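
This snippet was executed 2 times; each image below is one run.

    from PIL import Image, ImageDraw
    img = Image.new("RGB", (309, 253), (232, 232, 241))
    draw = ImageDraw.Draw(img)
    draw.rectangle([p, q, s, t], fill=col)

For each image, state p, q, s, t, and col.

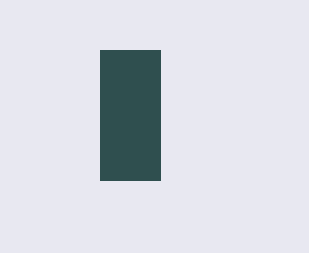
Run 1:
p = 100, q = 50, s = 160, t = 180, col = 'darkslategray'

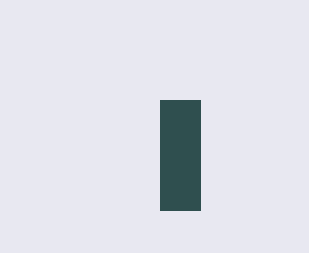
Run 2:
p = 160
q = 100
s = 200
t = 210
col = 'darkslategray'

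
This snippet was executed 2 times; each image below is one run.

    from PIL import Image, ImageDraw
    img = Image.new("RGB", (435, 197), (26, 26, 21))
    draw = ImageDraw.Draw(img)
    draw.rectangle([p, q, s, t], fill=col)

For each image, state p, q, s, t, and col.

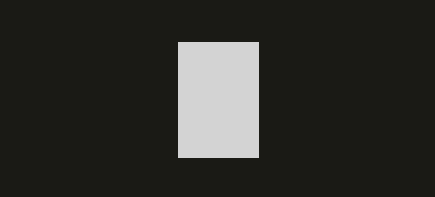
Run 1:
p = 178
q = 42
s = 258
t = 157
col = 'lightgray'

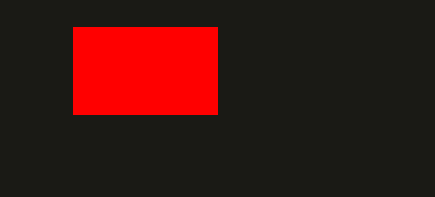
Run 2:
p = 73
q = 27
s = 217
t = 114
col = 'red'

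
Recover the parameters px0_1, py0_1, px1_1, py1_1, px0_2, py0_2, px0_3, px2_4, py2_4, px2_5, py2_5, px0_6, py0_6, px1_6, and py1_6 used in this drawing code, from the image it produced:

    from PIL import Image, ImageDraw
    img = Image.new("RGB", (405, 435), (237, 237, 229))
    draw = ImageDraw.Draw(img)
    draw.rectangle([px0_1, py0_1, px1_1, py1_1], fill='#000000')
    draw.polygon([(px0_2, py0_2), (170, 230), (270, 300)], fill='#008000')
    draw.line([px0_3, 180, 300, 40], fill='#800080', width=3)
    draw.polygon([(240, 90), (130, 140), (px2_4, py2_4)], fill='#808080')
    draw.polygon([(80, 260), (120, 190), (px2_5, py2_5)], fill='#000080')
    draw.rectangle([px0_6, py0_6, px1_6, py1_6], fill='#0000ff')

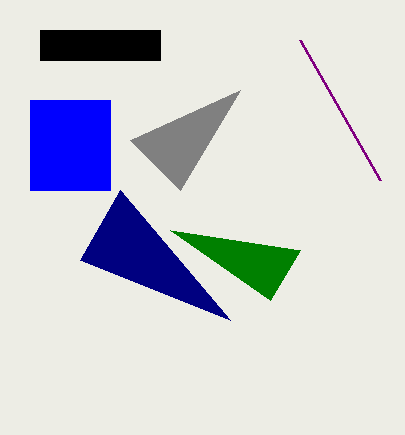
px0_1 = 40
py0_1 = 30
px1_1 = 160
py1_1 = 60
px0_2 = 300
py0_2 = 250
px0_3 = 380
px2_4 = 180
py2_4 = 190
px2_5 = 230
py2_5 = 320
px0_6 = 30
py0_6 = 100
px1_6 = 110
py1_6 = 190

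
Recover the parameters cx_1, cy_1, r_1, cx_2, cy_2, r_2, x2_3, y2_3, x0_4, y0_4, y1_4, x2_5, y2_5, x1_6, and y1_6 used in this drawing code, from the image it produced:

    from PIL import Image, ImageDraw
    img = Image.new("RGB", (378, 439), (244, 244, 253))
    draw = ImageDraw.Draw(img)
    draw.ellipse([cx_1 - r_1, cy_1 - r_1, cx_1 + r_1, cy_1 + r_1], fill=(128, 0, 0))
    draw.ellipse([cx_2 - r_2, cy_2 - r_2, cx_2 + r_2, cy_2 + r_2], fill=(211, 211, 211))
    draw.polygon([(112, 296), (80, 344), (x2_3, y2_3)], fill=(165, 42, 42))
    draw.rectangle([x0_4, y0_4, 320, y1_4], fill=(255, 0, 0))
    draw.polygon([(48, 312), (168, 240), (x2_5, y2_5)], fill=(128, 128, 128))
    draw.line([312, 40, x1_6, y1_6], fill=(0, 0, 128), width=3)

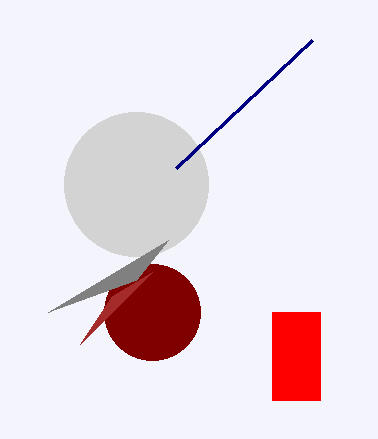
cx_1 = 152; cy_1 = 312; r_1 = 48; cx_2 = 136; cy_2 = 184; r_2 = 72; x2_3 = 152; y2_3 = 272; x0_4 = 272; y0_4 = 312; y1_4 = 400; x2_5 = 136; y2_5 = 280; x1_6 = 176; y1_6 = 168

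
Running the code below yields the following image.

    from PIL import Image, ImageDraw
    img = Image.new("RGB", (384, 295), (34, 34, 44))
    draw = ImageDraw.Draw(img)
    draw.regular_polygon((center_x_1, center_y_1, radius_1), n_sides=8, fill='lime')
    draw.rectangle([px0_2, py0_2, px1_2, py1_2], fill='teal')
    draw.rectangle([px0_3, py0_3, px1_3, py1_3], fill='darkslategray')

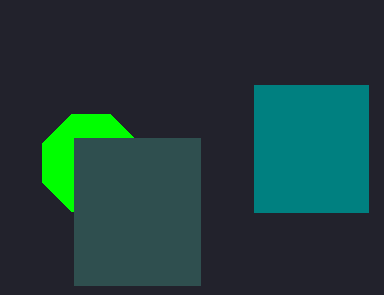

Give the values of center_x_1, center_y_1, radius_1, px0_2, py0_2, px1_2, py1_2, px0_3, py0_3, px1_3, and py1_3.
center_x_1 = 91
center_y_1 = 163
radius_1 = 52
px0_2 = 254
py0_2 = 85
px1_2 = 368
py1_2 = 212
px0_3 = 74
py0_3 = 138
px1_3 = 200
py1_3 = 285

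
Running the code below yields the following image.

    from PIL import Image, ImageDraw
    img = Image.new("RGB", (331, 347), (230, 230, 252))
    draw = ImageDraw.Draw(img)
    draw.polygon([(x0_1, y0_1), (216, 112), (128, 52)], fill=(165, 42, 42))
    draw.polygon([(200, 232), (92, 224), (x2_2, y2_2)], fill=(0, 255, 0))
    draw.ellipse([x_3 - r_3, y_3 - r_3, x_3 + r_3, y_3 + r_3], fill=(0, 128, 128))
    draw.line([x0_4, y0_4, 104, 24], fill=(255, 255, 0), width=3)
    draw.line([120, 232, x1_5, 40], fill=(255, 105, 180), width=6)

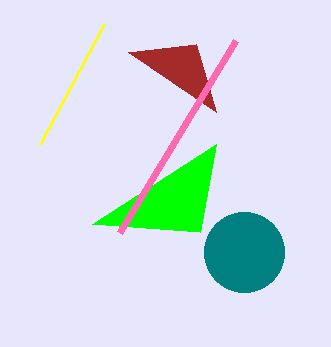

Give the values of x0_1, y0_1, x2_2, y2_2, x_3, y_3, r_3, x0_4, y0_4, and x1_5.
x0_1 = 196, y0_1 = 44, x2_2 = 216, y2_2 = 144, x_3 = 244, y_3 = 252, r_3 = 40, x0_4 = 40, y0_4 = 144, x1_5 = 236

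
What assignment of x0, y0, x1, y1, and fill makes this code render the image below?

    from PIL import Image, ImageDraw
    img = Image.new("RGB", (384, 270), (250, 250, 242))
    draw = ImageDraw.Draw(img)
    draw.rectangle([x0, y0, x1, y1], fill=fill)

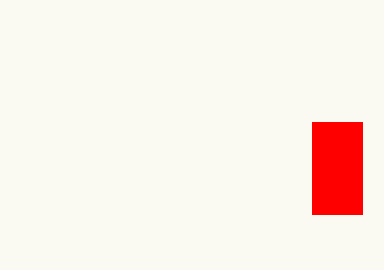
x0 = 312; y0 = 122; x1 = 362; y1 = 214; fill = 'red'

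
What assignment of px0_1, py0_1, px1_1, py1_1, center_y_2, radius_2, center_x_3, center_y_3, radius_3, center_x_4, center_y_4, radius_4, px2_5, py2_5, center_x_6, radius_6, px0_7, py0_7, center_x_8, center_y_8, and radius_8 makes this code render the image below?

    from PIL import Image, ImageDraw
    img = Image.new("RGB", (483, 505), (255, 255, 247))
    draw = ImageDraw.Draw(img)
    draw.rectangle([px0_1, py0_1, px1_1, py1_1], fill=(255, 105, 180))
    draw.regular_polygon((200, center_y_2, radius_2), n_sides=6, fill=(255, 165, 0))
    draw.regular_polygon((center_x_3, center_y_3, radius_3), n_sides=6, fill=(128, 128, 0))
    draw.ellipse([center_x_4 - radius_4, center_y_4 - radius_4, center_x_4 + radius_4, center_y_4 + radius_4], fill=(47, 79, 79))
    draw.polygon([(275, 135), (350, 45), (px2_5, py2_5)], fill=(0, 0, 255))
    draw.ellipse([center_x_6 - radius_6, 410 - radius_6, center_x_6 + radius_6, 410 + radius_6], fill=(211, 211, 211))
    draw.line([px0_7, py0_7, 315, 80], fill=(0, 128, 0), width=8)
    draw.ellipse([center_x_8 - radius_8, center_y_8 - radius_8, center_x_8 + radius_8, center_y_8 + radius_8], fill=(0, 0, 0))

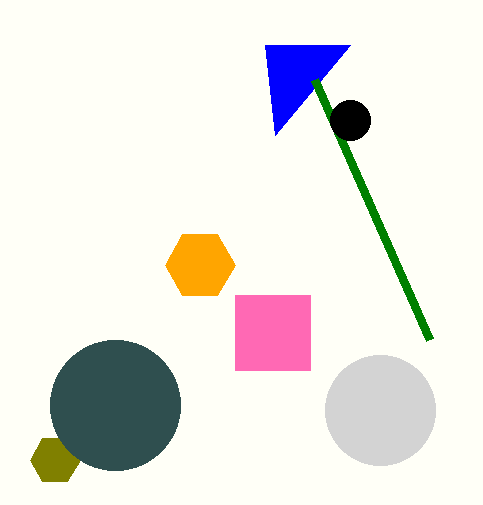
px0_1 = 235, py0_1 = 295, px1_1 = 310, py1_1 = 370, center_y_2 = 265, radius_2 = 35, center_x_3 = 55, center_y_3 = 460, radius_3 = 25, center_x_4 = 115, center_y_4 = 405, radius_4 = 65, px2_5 = 265, py2_5 = 45, center_x_6 = 380, radius_6 = 55, px0_7 = 430, py0_7 = 340, center_x_8 = 350, center_y_8 = 120, radius_8 = 20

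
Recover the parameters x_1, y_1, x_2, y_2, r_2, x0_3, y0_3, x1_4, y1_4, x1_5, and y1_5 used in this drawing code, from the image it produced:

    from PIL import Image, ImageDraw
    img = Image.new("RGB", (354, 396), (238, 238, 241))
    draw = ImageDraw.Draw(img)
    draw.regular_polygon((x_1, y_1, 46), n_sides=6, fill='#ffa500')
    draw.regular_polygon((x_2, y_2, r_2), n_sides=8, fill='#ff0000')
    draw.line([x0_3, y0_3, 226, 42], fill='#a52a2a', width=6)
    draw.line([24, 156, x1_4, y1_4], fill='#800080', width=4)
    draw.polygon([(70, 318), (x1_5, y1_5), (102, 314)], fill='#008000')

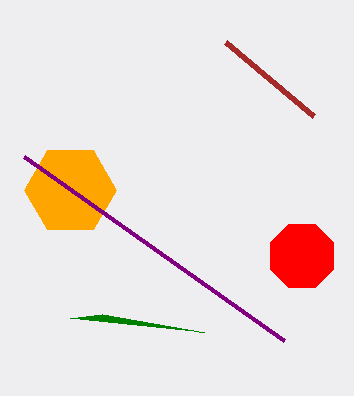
x_1 = 70, y_1 = 190, x_2 = 302, y_2 = 256, r_2 = 34, x0_3 = 314, y0_3 = 116, x1_4 = 284, y1_4 = 340, x1_5 = 204, y1_5 = 332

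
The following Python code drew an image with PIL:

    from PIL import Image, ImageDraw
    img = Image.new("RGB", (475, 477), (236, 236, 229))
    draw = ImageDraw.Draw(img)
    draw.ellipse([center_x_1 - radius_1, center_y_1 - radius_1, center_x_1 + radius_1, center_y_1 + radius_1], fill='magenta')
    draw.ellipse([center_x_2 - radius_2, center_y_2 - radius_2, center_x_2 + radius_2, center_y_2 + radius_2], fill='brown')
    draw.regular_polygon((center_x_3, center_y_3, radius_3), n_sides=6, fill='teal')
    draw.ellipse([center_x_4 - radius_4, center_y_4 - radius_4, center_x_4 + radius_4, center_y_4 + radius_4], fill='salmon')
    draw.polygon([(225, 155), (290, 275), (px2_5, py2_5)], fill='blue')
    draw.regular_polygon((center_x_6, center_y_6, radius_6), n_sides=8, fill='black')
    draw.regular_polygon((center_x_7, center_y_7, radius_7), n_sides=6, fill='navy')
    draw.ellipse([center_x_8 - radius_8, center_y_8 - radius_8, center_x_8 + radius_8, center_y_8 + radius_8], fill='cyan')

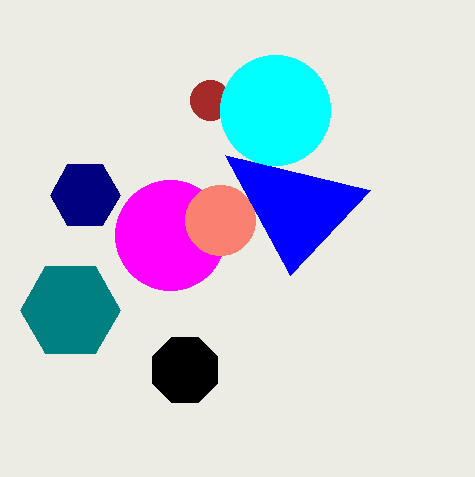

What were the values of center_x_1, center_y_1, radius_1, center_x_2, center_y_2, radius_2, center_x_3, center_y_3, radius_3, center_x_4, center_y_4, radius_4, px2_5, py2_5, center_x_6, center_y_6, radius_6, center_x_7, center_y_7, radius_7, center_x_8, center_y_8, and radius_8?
center_x_1 = 170; center_y_1 = 235; radius_1 = 55; center_x_2 = 210; center_y_2 = 100; radius_2 = 20; center_x_3 = 70; center_y_3 = 310; radius_3 = 50; center_x_4 = 220; center_y_4 = 220; radius_4 = 35; px2_5 = 370; py2_5 = 190; center_x_6 = 185; center_y_6 = 370; radius_6 = 35; center_x_7 = 85; center_y_7 = 195; radius_7 = 35; center_x_8 = 275; center_y_8 = 110; radius_8 = 55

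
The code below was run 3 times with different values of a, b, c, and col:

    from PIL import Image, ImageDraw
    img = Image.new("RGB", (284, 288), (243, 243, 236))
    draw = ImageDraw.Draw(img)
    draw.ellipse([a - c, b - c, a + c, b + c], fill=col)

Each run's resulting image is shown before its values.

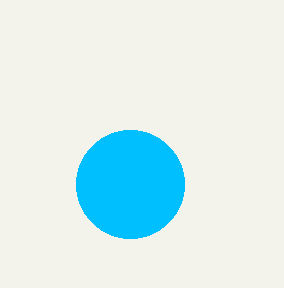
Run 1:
a = 130
b = 184
c = 54
col = 'deepskyblue'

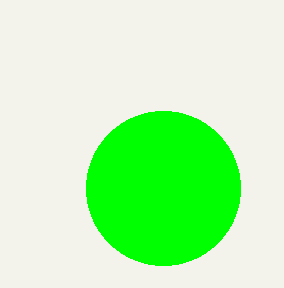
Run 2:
a = 163; b = 188; c = 77; col = 'lime'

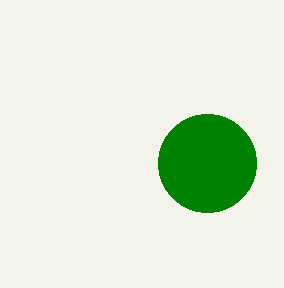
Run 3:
a = 207, b = 163, c = 49, col = 'green'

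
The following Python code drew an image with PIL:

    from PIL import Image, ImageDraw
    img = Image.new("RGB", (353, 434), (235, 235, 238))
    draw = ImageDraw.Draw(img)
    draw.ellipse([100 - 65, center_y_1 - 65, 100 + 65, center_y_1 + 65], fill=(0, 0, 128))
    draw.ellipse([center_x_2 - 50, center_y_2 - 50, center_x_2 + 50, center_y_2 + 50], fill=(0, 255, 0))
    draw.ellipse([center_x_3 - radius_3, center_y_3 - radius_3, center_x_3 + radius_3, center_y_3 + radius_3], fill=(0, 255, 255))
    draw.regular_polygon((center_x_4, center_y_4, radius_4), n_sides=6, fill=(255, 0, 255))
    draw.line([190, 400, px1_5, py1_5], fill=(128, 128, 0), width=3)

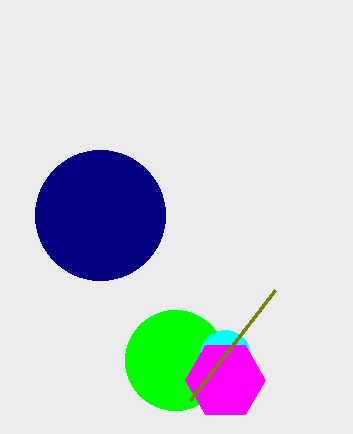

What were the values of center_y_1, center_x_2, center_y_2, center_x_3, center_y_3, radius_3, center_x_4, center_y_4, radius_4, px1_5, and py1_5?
center_y_1 = 215
center_x_2 = 175
center_y_2 = 360
center_x_3 = 225
center_y_3 = 355
radius_3 = 25
center_x_4 = 225
center_y_4 = 380
radius_4 = 40
px1_5 = 275
py1_5 = 290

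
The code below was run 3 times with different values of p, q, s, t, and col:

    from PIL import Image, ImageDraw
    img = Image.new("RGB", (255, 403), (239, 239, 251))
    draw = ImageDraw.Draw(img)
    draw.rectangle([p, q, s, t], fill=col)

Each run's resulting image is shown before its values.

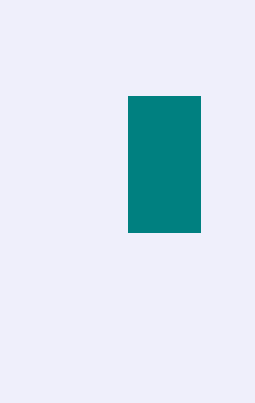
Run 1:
p = 128
q = 96
s = 200
t = 232
col = 'teal'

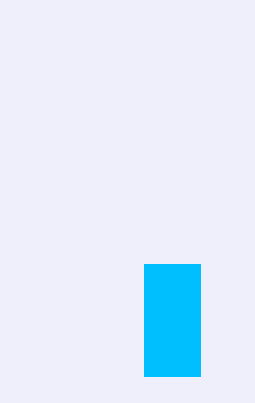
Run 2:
p = 144
q = 264
s = 200
t = 376
col = 'deepskyblue'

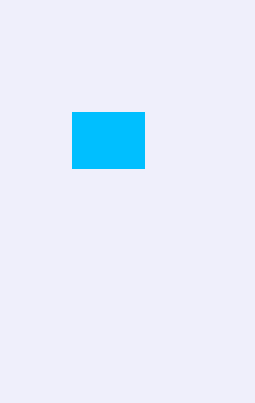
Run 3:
p = 72
q = 112
s = 144
t = 168
col = 'deepskyblue'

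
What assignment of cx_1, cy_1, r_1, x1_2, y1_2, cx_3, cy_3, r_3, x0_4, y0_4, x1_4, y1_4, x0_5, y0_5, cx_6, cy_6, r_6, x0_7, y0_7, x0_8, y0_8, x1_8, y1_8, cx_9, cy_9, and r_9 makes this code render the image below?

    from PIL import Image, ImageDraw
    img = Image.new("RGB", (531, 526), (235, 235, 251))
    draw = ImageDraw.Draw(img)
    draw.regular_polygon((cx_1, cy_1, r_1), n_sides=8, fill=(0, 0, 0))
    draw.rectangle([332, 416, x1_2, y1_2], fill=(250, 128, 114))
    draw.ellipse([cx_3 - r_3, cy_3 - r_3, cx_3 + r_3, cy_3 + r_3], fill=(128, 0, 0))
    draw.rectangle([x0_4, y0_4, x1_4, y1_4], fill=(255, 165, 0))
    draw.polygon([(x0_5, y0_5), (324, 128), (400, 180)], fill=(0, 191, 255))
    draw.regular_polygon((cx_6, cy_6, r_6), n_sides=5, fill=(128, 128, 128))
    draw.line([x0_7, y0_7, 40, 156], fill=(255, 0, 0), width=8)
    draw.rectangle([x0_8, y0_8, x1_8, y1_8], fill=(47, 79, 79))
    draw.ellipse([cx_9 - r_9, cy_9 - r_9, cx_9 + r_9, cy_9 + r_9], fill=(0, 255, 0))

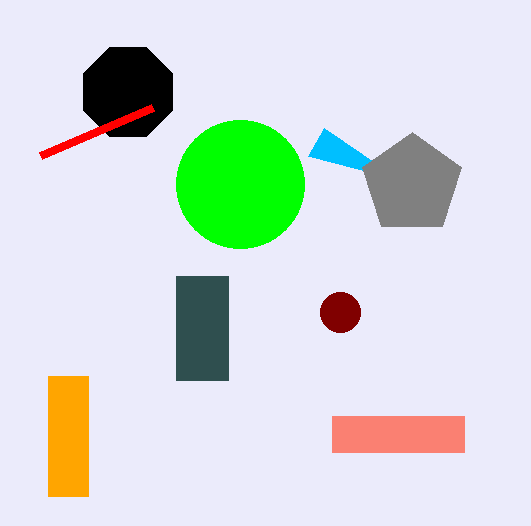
cx_1 = 128, cy_1 = 92, r_1 = 48, x1_2 = 464, y1_2 = 452, cx_3 = 340, cy_3 = 312, r_3 = 20, x0_4 = 48, y0_4 = 376, x1_4 = 88, y1_4 = 496, x0_5 = 308, y0_5 = 156, cx_6 = 412, cy_6 = 184, r_6 = 52, x0_7 = 152, y0_7 = 108, x0_8 = 176, y0_8 = 276, x1_8 = 228, y1_8 = 380, cx_9 = 240, cy_9 = 184, r_9 = 64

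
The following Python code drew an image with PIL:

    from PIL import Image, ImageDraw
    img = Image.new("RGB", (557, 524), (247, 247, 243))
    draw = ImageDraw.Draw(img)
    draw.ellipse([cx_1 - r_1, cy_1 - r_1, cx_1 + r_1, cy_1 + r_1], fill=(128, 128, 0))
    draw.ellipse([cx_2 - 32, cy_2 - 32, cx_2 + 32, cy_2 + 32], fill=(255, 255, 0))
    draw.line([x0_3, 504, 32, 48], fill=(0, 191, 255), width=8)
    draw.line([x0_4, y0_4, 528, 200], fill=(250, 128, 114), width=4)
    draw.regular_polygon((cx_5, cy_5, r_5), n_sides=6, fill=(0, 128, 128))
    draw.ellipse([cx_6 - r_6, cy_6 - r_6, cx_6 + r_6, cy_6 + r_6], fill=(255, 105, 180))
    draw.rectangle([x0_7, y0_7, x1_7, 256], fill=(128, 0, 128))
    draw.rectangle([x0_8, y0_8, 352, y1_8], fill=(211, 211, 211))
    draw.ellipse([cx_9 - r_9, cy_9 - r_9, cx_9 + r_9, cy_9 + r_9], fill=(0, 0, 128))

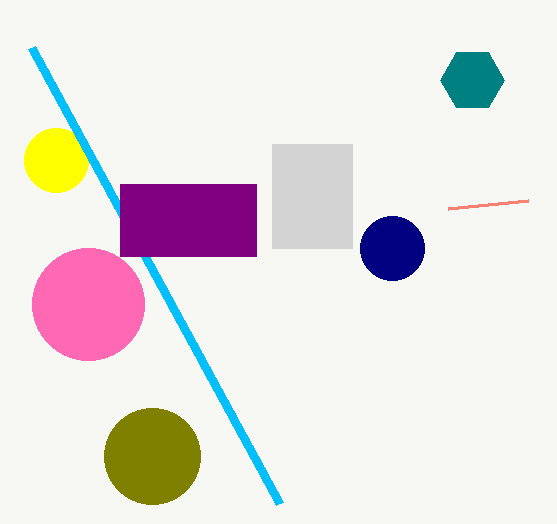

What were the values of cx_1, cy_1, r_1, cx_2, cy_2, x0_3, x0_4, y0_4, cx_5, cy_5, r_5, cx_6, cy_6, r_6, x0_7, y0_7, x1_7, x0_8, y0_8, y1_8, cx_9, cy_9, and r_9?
cx_1 = 152, cy_1 = 456, r_1 = 48, cx_2 = 56, cy_2 = 160, x0_3 = 280, x0_4 = 448, y0_4 = 208, cx_5 = 472, cy_5 = 80, r_5 = 32, cx_6 = 88, cy_6 = 304, r_6 = 56, x0_7 = 120, y0_7 = 184, x1_7 = 256, x0_8 = 272, y0_8 = 144, y1_8 = 248, cx_9 = 392, cy_9 = 248, r_9 = 32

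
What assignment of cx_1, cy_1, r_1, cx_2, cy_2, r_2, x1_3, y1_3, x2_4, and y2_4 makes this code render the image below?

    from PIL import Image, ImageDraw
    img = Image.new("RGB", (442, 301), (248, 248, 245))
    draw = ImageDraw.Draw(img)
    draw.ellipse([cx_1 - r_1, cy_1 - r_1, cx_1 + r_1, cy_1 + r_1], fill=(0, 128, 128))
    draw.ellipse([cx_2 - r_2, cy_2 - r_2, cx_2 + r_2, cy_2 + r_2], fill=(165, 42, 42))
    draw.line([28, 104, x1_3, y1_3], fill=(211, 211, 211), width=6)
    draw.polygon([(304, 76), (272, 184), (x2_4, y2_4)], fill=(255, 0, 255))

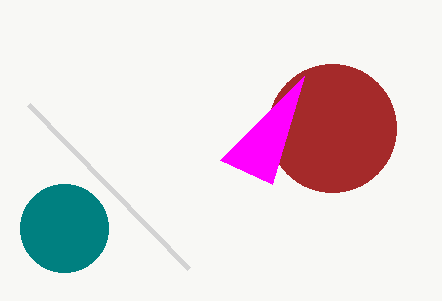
cx_1 = 64; cy_1 = 228; r_1 = 44; cx_2 = 332; cy_2 = 128; r_2 = 64; x1_3 = 188; y1_3 = 268; x2_4 = 220; y2_4 = 160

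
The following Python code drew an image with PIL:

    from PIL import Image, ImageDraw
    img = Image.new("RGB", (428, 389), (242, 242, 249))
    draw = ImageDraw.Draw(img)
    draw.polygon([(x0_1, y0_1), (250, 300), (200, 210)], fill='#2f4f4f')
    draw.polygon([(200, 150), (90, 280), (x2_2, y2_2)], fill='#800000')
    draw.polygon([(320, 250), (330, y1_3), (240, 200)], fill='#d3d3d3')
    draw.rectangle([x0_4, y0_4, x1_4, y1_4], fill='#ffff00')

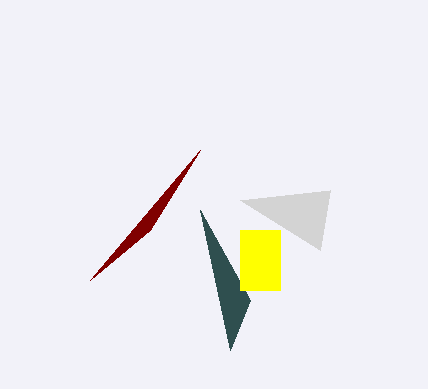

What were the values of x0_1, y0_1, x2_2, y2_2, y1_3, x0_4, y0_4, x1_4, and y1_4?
x0_1 = 230
y0_1 = 350
x2_2 = 150
y2_2 = 230
y1_3 = 190
x0_4 = 240
y0_4 = 230
x1_4 = 280
y1_4 = 290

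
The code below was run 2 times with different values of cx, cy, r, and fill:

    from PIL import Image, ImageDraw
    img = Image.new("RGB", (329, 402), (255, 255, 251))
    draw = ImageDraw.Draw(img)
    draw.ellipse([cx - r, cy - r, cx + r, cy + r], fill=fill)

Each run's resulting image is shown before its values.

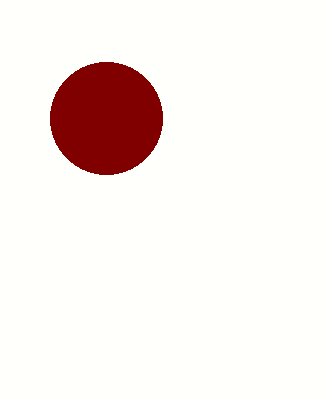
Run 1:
cx = 106
cy = 118
r = 56
fill = 'maroon'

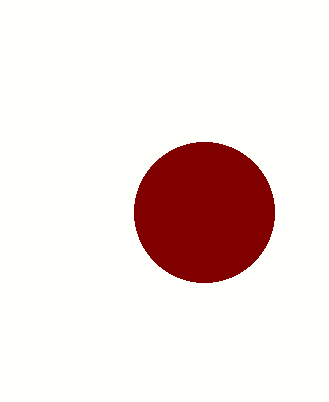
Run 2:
cx = 204, cy = 212, r = 70, fill = 'maroon'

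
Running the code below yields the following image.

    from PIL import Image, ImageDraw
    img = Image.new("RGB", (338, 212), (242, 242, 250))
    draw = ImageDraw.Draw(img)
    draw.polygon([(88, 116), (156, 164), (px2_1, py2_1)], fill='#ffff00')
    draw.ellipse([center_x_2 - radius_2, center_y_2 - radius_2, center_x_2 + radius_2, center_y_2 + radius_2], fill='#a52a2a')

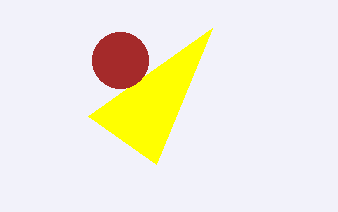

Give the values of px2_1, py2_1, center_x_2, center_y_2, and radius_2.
px2_1 = 212, py2_1 = 28, center_x_2 = 120, center_y_2 = 60, radius_2 = 28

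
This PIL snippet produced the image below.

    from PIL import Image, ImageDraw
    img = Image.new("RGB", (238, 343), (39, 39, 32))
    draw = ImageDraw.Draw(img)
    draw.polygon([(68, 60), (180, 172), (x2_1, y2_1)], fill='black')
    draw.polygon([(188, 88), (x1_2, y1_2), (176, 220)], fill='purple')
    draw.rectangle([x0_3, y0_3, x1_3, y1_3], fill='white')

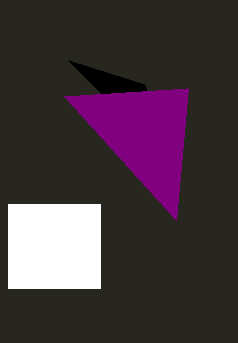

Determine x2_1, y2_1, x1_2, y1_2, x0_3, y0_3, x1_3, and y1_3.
x2_1 = 144; y2_1 = 84; x1_2 = 64; y1_2 = 96; x0_3 = 8; y0_3 = 204; x1_3 = 100; y1_3 = 288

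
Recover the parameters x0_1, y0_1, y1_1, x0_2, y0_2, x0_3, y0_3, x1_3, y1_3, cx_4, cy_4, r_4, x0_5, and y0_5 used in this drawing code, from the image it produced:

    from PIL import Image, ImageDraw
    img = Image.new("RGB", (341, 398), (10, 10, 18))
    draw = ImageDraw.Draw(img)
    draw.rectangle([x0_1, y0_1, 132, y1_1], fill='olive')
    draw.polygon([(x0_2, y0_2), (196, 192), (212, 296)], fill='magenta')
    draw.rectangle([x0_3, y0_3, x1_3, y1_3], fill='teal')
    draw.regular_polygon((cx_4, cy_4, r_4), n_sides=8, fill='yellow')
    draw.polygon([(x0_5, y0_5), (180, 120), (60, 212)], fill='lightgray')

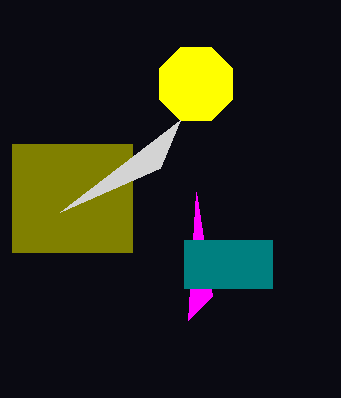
x0_1 = 12
y0_1 = 144
y1_1 = 252
x0_2 = 188
y0_2 = 320
x0_3 = 184
y0_3 = 240
x1_3 = 272
y1_3 = 288
cx_4 = 196
cy_4 = 84
r_4 = 40
x0_5 = 160
y0_5 = 168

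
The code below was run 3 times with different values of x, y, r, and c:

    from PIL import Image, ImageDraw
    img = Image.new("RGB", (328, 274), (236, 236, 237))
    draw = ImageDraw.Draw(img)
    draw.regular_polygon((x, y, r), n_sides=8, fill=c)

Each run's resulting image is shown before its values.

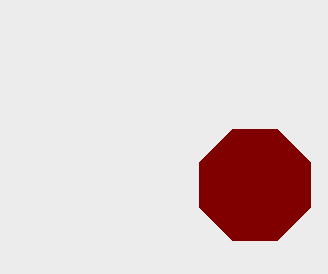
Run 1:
x = 255, y = 185, r = 60, c = 'maroon'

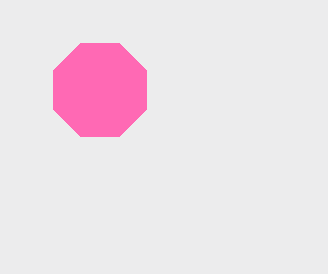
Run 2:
x = 100
y = 90
r = 50
c = 'hotpink'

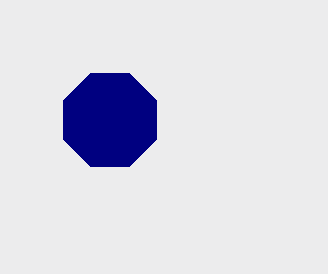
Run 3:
x = 110
y = 120
r = 50
c = 'navy'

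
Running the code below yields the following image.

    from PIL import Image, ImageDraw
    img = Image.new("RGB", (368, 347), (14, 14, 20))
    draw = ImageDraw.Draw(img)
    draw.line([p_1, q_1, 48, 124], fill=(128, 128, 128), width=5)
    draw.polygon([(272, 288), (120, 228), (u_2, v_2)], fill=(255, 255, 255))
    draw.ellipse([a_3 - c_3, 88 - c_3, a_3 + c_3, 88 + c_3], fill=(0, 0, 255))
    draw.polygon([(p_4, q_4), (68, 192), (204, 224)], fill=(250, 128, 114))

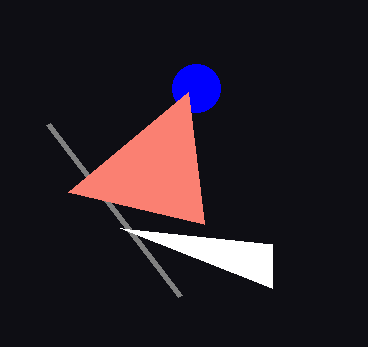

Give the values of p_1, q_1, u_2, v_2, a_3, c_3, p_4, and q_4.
p_1 = 180
q_1 = 296
u_2 = 272
v_2 = 244
a_3 = 196
c_3 = 24
p_4 = 188
q_4 = 92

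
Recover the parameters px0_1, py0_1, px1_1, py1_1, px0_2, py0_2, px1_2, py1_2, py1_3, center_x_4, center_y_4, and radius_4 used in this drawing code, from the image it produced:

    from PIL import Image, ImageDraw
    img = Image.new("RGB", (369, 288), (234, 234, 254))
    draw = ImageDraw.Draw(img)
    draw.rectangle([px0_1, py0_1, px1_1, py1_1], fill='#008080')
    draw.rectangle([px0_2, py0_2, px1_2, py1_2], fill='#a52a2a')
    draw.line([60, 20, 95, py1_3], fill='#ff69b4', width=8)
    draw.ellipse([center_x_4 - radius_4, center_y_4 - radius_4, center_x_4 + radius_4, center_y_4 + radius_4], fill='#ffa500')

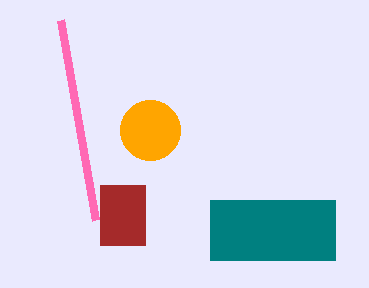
px0_1 = 210, py0_1 = 200, px1_1 = 335, py1_1 = 260, px0_2 = 100, py0_2 = 185, px1_2 = 145, py1_2 = 245, py1_3 = 220, center_x_4 = 150, center_y_4 = 130, radius_4 = 30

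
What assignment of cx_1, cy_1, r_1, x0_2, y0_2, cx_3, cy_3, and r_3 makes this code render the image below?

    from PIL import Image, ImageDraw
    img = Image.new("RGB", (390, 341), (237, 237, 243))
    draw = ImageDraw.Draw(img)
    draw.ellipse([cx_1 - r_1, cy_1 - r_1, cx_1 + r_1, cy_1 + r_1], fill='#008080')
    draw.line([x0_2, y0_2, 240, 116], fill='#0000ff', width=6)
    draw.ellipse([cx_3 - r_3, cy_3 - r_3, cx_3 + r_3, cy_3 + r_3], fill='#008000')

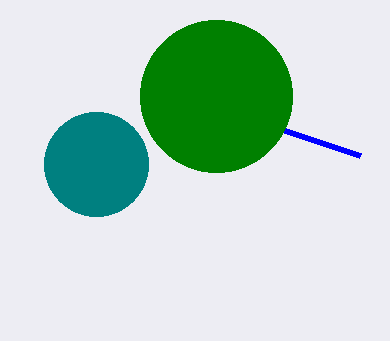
cx_1 = 96
cy_1 = 164
r_1 = 52
x0_2 = 360
y0_2 = 156
cx_3 = 216
cy_3 = 96
r_3 = 76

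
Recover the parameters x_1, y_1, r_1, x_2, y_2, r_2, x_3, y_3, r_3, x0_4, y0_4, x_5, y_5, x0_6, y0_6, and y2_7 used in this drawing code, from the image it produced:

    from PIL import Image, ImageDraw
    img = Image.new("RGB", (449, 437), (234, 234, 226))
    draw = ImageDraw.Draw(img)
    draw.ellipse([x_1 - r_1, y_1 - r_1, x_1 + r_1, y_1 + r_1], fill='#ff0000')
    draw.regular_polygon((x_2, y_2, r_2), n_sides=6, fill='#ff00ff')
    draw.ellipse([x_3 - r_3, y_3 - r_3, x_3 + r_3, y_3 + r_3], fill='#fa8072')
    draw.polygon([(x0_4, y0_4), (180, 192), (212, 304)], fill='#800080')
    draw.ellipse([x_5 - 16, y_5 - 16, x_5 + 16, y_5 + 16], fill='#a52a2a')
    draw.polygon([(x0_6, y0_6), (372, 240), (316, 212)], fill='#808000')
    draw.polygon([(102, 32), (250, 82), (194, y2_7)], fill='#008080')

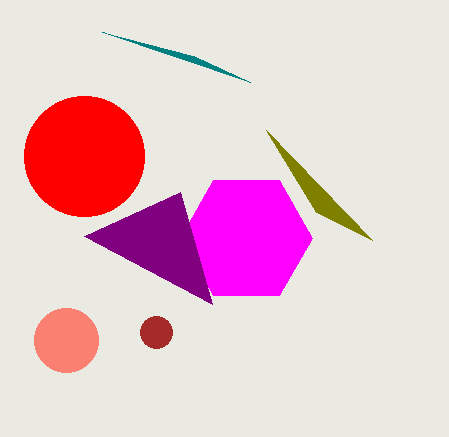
x_1 = 84, y_1 = 156, r_1 = 60, x_2 = 246, y_2 = 238, r_2 = 66, x_3 = 66, y_3 = 340, r_3 = 32, x0_4 = 84, y0_4 = 236, x_5 = 156, y_5 = 332, x0_6 = 266, y0_6 = 130, y2_7 = 56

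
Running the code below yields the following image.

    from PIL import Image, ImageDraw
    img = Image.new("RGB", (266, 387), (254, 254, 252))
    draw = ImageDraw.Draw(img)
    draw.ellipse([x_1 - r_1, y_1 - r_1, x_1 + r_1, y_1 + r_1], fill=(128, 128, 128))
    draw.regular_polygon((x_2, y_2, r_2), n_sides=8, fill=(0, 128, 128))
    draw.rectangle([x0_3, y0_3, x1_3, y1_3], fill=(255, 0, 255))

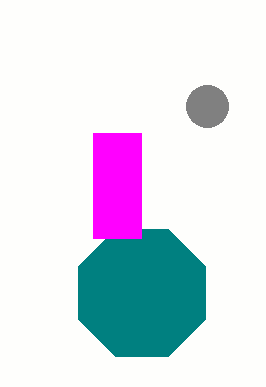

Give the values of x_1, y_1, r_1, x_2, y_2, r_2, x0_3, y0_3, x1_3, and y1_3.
x_1 = 207
y_1 = 106
r_1 = 21
x_2 = 142
y_2 = 293
r_2 = 69
x0_3 = 93
y0_3 = 133
x1_3 = 141
y1_3 = 238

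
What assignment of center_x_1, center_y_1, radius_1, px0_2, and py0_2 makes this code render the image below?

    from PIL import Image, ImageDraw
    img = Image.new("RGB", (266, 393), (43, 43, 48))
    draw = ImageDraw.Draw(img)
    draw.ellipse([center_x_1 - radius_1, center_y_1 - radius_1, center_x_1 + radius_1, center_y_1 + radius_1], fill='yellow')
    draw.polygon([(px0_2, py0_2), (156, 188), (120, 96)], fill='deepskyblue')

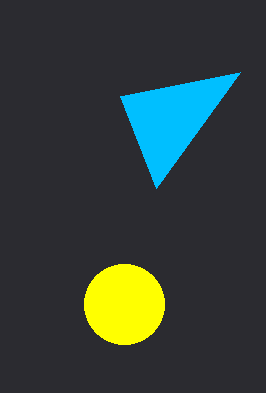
center_x_1 = 124, center_y_1 = 304, radius_1 = 40, px0_2 = 240, py0_2 = 72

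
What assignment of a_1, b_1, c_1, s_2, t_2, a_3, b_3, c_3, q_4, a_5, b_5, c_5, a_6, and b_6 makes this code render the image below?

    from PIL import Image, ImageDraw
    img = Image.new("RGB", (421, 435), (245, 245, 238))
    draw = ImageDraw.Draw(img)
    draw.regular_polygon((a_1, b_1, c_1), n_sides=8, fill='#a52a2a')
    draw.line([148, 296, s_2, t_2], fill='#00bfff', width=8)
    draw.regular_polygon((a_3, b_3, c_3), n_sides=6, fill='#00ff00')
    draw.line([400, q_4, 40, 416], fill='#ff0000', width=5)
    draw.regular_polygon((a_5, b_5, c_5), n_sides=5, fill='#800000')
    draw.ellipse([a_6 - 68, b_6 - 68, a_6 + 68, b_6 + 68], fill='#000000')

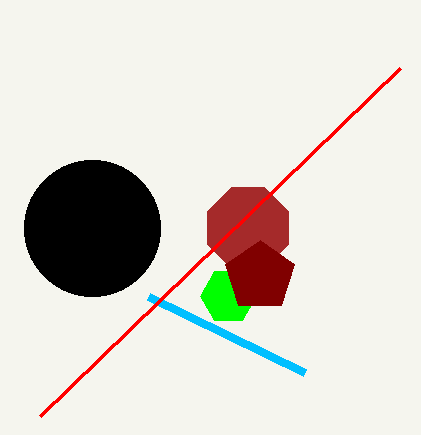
a_1 = 248
b_1 = 228
c_1 = 44
s_2 = 304
t_2 = 372
a_3 = 228
b_3 = 296
c_3 = 28
q_4 = 68
a_5 = 260
b_5 = 276
c_5 = 36
a_6 = 92
b_6 = 228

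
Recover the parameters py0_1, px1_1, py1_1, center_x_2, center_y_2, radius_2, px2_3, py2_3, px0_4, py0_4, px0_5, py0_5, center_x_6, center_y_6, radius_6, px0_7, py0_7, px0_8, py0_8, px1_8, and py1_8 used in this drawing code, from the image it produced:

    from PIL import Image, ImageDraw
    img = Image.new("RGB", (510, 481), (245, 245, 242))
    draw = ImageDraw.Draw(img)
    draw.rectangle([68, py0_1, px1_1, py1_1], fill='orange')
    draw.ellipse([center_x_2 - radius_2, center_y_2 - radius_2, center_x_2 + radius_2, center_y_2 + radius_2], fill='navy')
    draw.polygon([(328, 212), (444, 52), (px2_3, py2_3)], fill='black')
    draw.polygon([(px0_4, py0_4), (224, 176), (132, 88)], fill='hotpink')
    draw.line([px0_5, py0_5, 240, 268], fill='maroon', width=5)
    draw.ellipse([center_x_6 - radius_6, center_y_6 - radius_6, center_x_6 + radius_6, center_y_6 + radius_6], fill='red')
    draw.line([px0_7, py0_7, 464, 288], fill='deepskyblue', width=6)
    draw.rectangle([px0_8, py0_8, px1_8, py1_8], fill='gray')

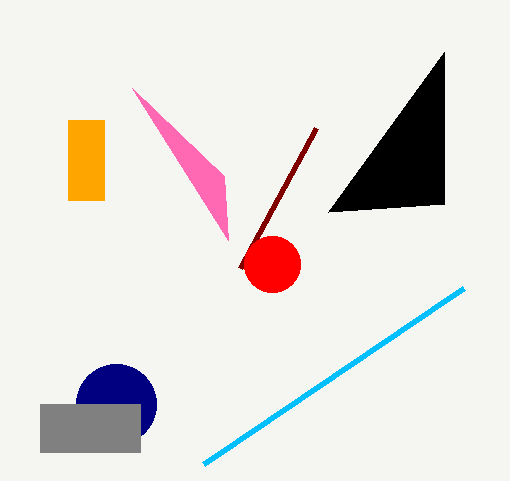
py0_1 = 120; px1_1 = 104; py1_1 = 200; center_x_2 = 116; center_y_2 = 404; radius_2 = 40; px2_3 = 444; py2_3 = 204; px0_4 = 228; py0_4 = 240; px0_5 = 316; py0_5 = 128; center_x_6 = 272; center_y_6 = 264; radius_6 = 28; px0_7 = 204; py0_7 = 464; px0_8 = 40; py0_8 = 404; px1_8 = 140; py1_8 = 452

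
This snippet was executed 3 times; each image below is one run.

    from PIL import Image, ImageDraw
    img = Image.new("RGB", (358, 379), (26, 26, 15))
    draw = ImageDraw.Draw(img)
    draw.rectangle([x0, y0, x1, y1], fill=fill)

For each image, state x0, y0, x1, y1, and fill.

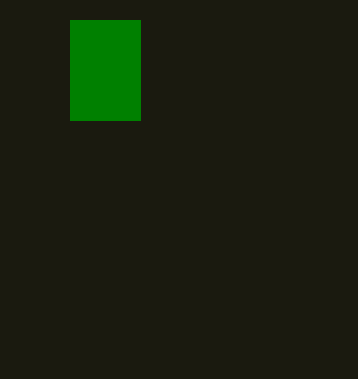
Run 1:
x0 = 70
y0 = 20
x1 = 140
y1 = 120
fill = 'green'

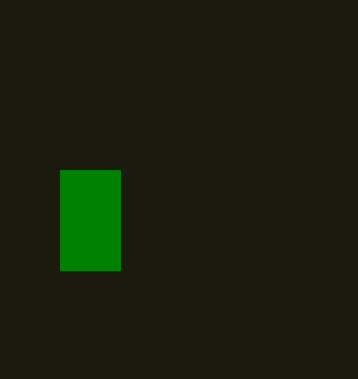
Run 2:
x0 = 60, y0 = 170, x1 = 120, y1 = 270, fill = 'green'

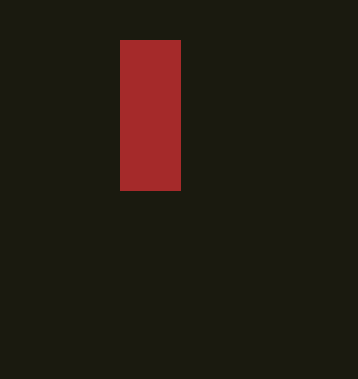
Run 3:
x0 = 120
y0 = 40
x1 = 180
y1 = 190
fill = 'brown'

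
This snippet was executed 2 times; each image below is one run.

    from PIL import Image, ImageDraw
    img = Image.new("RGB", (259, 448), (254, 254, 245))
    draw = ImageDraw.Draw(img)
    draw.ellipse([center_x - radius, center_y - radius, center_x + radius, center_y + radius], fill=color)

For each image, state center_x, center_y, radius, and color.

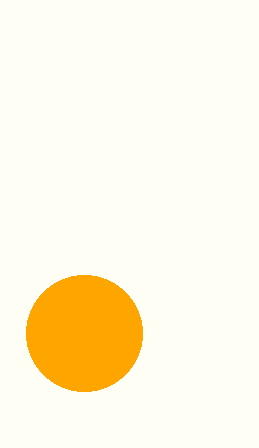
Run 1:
center_x = 84
center_y = 333
radius = 58
color = 'orange'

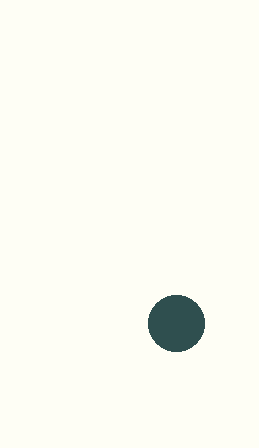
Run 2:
center_x = 176; center_y = 323; radius = 28; color = 'darkslategray'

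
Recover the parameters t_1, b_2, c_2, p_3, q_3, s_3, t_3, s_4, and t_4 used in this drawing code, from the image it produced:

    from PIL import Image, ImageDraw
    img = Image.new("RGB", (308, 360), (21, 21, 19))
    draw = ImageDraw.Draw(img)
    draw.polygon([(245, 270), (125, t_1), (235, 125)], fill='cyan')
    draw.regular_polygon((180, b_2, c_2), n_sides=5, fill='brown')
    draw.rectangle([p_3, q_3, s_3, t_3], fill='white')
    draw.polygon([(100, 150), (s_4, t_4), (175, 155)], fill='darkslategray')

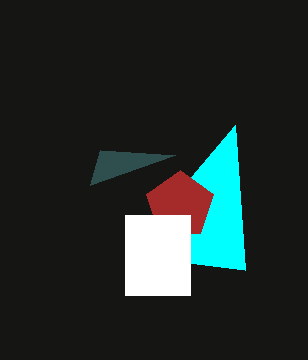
t_1 = 255, b_2 = 205, c_2 = 35, p_3 = 125, q_3 = 215, s_3 = 190, t_3 = 295, s_4 = 90, t_4 = 185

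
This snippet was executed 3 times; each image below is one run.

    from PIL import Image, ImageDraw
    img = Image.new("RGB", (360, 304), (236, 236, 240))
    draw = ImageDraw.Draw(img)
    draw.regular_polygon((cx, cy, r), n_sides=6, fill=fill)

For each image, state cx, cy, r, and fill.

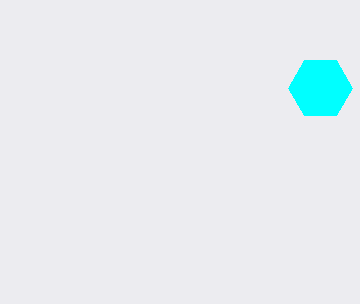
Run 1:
cx = 320, cy = 88, r = 32, fill = 'cyan'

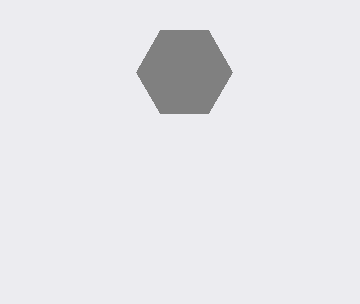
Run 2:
cx = 184; cy = 72; r = 48; fill = 'gray'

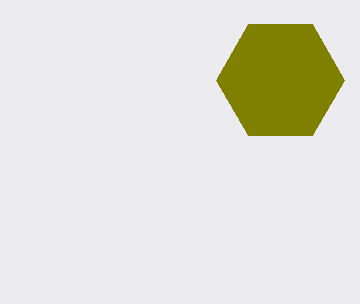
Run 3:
cx = 280, cy = 80, r = 64, fill = 'olive'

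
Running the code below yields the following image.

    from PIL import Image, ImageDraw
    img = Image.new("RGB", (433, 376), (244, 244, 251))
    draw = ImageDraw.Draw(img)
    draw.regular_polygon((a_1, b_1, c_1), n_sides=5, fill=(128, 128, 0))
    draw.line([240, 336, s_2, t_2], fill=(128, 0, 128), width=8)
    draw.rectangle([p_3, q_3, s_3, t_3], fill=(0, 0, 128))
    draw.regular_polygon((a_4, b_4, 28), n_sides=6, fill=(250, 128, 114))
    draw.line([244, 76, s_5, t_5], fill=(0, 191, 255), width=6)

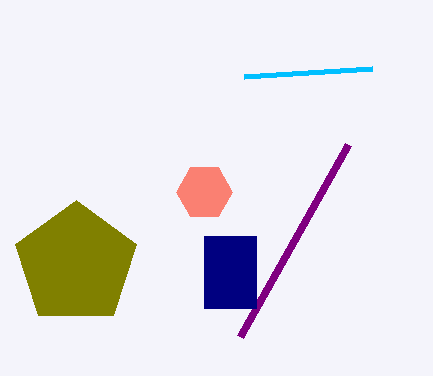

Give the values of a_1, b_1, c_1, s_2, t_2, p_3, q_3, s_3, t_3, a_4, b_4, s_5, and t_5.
a_1 = 76; b_1 = 264; c_1 = 64; s_2 = 348; t_2 = 144; p_3 = 204; q_3 = 236; s_3 = 256; t_3 = 308; a_4 = 204; b_4 = 192; s_5 = 372; t_5 = 68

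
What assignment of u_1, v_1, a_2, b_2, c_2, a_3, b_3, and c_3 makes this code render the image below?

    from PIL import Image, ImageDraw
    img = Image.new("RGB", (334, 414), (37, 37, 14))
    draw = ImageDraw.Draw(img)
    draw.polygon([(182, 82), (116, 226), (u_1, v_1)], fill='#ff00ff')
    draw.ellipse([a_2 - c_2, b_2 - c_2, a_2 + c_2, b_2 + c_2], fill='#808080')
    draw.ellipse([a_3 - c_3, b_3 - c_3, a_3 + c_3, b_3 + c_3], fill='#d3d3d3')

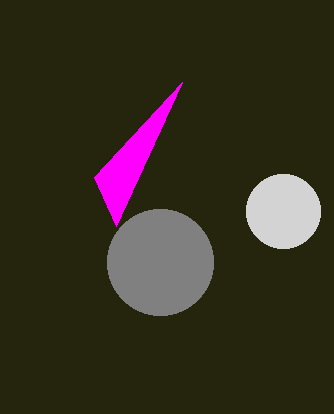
u_1 = 94; v_1 = 177; a_2 = 160; b_2 = 262; c_2 = 53; a_3 = 283; b_3 = 211; c_3 = 37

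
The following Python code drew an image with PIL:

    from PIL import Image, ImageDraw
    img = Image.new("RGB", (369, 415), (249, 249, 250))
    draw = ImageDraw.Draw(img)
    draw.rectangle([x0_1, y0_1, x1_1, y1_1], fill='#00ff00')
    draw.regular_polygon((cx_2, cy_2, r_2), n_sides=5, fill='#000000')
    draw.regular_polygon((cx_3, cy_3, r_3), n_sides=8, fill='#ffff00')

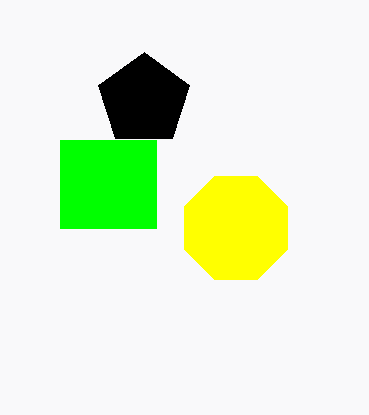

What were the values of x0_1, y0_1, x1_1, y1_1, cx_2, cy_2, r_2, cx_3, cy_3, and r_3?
x0_1 = 60, y0_1 = 140, x1_1 = 156, y1_1 = 228, cx_2 = 144, cy_2 = 100, r_2 = 48, cx_3 = 236, cy_3 = 228, r_3 = 56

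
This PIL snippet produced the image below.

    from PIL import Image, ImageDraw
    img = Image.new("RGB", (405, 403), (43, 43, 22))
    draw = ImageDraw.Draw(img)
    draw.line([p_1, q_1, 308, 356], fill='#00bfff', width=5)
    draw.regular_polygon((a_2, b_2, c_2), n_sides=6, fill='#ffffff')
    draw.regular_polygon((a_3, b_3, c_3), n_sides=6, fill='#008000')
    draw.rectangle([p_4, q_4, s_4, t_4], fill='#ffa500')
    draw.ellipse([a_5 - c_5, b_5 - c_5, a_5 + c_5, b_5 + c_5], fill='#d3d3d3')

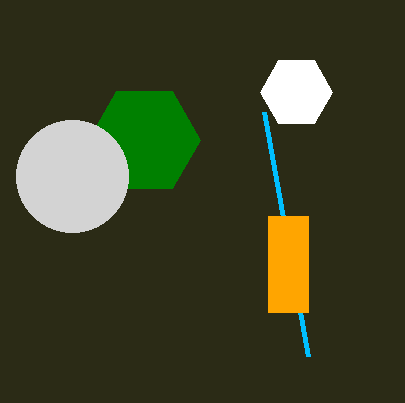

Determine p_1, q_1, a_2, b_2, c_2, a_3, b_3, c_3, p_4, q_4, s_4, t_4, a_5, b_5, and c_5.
p_1 = 264
q_1 = 112
a_2 = 296
b_2 = 92
c_2 = 36
a_3 = 144
b_3 = 140
c_3 = 56
p_4 = 268
q_4 = 216
s_4 = 308
t_4 = 312
a_5 = 72
b_5 = 176
c_5 = 56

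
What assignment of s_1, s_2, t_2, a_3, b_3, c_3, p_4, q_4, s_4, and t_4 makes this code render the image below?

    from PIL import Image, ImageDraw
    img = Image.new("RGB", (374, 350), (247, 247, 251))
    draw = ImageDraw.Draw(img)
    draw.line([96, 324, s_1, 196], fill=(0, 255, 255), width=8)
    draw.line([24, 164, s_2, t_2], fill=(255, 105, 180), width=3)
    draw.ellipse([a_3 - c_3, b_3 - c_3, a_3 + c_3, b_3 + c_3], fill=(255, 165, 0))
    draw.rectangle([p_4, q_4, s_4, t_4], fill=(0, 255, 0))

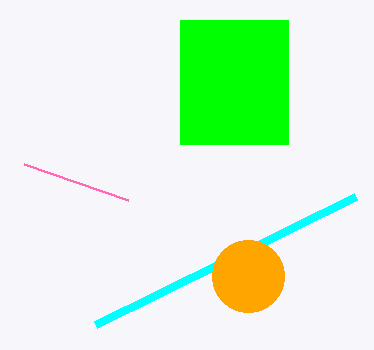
s_1 = 356
s_2 = 128
t_2 = 200
a_3 = 248
b_3 = 276
c_3 = 36
p_4 = 180
q_4 = 20
s_4 = 288
t_4 = 144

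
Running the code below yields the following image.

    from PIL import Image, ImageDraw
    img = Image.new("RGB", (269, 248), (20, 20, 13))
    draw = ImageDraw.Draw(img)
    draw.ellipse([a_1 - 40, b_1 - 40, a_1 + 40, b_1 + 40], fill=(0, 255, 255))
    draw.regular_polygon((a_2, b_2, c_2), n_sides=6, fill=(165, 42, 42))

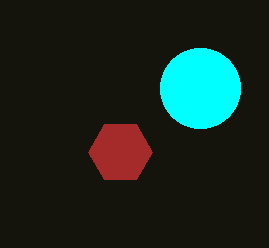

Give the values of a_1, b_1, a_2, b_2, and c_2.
a_1 = 200, b_1 = 88, a_2 = 120, b_2 = 152, c_2 = 32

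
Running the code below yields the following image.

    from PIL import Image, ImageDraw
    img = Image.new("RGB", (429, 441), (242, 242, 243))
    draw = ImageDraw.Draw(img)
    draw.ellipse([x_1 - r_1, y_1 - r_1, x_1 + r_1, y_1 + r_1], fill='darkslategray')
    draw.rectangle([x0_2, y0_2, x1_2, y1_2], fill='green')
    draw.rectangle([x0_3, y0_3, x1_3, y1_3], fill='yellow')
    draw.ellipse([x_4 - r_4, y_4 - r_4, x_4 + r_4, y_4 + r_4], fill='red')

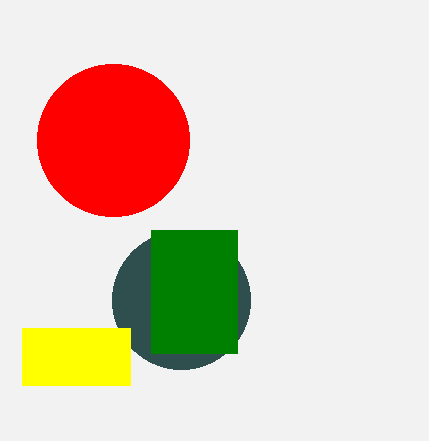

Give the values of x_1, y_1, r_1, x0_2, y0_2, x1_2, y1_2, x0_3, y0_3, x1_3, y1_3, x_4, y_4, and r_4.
x_1 = 181; y_1 = 300; r_1 = 69; x0_2 = 151; y0_2 = 230; x1_2 = 237; y1_2 = 353; x0_3 = 22; y0_3 = 328; x1_3 = 130; y1_3 = 385; x_4 = 113; y_4 = 140; r_4 = 76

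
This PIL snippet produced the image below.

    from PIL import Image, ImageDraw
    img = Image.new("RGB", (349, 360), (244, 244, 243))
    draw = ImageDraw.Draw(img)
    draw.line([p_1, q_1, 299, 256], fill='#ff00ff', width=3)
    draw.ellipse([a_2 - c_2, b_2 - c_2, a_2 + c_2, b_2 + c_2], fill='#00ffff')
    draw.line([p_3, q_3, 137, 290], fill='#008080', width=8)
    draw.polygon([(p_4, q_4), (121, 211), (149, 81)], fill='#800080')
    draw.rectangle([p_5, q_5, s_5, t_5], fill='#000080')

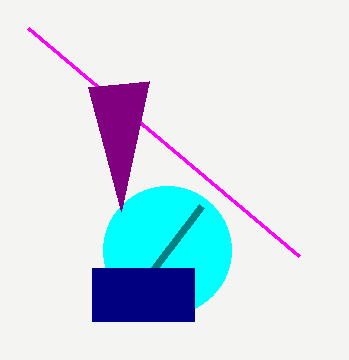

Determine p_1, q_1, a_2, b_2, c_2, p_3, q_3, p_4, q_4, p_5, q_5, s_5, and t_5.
p_1 = 28, q_1 = 28, a_2 = 167, b_2 = 250, c_2 = 64, p_3 = 201, q_3 = 206, p_4 = 88, q_4 = 87, p_5 = 92, q_5 = 268, s_5 = 194, t_5 = 321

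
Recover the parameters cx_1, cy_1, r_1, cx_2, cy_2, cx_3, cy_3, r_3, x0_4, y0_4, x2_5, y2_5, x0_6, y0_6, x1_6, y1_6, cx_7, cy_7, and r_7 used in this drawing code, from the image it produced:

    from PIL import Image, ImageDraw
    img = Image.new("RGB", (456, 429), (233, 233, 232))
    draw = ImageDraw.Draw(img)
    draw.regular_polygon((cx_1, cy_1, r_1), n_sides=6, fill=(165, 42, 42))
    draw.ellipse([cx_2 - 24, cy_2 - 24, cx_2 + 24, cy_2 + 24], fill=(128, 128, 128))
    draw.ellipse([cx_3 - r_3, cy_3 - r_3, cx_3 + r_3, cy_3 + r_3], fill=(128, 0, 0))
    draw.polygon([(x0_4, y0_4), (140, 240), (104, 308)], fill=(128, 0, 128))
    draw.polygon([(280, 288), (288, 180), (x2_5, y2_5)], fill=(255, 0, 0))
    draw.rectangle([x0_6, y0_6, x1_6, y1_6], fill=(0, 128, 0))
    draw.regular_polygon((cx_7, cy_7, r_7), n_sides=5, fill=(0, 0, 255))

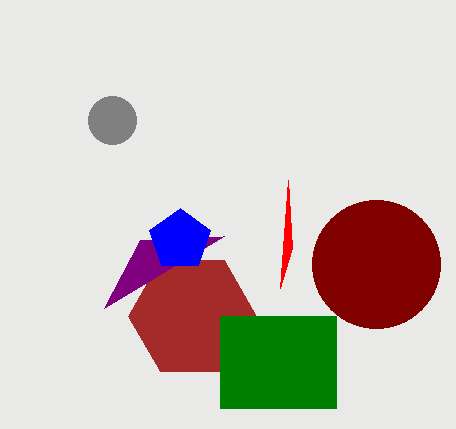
cx_1 = 192
cy_1 = 316
r_1 = 64
cx_2 = 112
cy_2 = 120
cx_3 = 376
cy_3 = 264
r_3 = 64
x0_4 = 224
y0_4 = 236
x2_5 = 292
y2_5 = 248
x0_6 = 220
y0_6 = 316
x1_6 = 336
y1_6 = 408
cx_7 = 180
cy_7 = 240
r_7 = 32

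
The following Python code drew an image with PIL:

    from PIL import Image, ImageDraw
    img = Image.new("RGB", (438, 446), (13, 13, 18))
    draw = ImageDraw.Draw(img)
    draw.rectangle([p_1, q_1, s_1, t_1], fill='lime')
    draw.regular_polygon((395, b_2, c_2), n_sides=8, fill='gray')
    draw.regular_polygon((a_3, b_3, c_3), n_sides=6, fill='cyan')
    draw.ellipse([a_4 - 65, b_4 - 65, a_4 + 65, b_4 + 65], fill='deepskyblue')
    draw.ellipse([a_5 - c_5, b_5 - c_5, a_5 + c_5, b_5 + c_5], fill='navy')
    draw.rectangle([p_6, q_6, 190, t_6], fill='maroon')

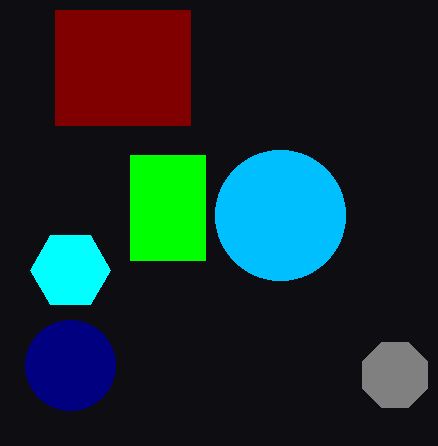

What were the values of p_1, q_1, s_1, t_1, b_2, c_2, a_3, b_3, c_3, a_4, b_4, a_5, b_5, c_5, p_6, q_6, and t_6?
p_1 = 130, q_1 = 155, s_1 = 205, t_1 = 260, b_2 = 375, c_2 = 35, a_3 = 70, b_3 = 270, c_3 = 40, a_4 = 280, b_4 = 215, a_5 = 70, b_5 = 365, c_5 = 45, p_6 = 55, q_6 = 10, t_6 = 125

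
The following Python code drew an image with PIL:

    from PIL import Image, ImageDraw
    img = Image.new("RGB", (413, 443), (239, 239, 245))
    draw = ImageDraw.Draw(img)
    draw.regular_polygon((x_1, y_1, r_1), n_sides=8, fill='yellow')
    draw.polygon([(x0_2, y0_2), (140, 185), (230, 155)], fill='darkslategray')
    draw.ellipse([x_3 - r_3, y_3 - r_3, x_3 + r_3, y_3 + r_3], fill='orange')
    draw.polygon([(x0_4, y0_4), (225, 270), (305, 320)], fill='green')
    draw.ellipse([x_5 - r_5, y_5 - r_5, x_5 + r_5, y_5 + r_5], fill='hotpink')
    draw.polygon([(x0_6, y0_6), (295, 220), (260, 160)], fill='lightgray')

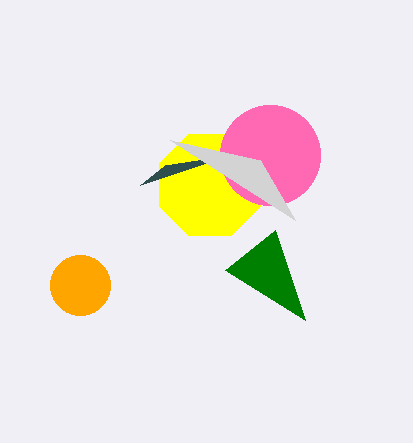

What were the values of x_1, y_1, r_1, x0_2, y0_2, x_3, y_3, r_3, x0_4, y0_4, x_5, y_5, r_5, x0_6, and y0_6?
x_1 = 210; y_1 = 185; r_1 = 55; x0_2 = 165; y0_2 = 165; x_3 = 80; y_3 = 285; r_3 = 30; x0_4 = 275; y0_4 = 230; x_5 = 270; y_5 = 155; r_5 = 50; x0_6 = 170; y0_6 = 140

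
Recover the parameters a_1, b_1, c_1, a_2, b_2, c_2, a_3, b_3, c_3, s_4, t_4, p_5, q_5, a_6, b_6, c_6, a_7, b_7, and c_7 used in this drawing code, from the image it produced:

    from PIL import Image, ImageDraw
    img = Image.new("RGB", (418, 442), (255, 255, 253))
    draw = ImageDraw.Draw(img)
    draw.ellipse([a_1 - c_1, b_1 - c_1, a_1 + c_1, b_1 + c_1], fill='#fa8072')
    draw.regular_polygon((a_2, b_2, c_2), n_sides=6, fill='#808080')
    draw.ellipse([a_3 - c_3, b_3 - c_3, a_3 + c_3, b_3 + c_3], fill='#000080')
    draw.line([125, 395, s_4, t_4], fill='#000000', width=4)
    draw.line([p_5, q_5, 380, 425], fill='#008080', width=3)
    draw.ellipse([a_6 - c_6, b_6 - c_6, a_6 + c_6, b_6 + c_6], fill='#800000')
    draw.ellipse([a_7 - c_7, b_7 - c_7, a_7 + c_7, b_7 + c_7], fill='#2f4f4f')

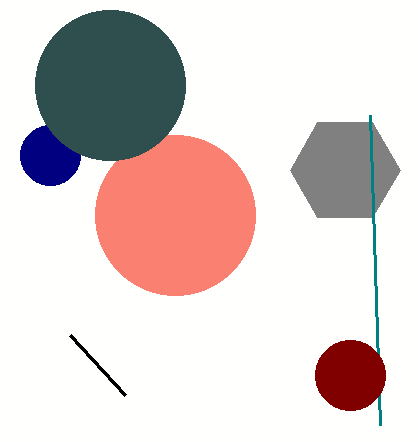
a_1 = 175
b_1 = 215
c_1 = 80
a_2 = 345
b_2 = 170
c_2 = 55
a_3 = 50
b_3 = 155
c_3 = 30
s_4 = 70
t_4 = 335
p_5 = 370
q_5 = 115
a_6 = 350
b_6 = 375
c_6 = 35
a_7 = 110
b_7 = 85
c_7 = 75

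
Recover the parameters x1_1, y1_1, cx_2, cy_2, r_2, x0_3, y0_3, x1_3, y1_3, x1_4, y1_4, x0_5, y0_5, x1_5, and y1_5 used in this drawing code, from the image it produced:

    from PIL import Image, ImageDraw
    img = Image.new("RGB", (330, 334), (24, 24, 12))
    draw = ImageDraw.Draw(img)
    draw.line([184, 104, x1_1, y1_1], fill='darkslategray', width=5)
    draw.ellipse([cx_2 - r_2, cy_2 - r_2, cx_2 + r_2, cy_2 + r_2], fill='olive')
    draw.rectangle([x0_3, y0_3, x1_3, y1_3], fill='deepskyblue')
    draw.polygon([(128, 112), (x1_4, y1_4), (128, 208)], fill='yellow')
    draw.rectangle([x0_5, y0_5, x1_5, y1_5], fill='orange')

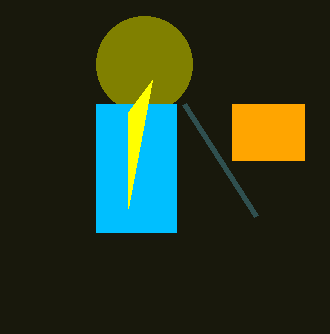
x1_1 = 256
y1_1 = 216
cx_2 = 144
cy_2 = 64
r_2 = 48
x0_3 = 96
y0_3 = 104
x1_3 = 176
y1_3 = 232
x1_4 = 152
y1_4 = 80
x0_5 = 232
y0_5 = 104
x1_5 = 304
y1_5 = 160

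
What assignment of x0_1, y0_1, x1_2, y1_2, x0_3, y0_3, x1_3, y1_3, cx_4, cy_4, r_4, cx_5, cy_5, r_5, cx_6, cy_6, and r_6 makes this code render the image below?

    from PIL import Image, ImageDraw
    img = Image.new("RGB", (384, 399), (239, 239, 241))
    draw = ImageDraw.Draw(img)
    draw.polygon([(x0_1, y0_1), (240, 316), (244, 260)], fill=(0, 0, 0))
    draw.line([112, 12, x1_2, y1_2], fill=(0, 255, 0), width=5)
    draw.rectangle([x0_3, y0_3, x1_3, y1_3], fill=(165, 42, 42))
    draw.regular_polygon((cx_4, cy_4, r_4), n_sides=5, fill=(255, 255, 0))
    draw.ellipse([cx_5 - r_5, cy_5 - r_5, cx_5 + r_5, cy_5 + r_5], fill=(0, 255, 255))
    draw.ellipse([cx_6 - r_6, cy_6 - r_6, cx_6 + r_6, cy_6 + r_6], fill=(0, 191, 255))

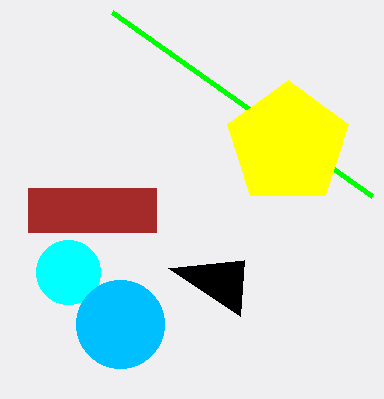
x0_1 = 168
y0_1 = 268
x1_2 = 372
y1_2 = 196
x0_3 = 28
y0_3 = 188
x1_3 = 156
y1_3 = 232
cx_4 = 288
cy_4 = 144
r_4 = 64
cx_5 = 68
cy_5 = 272
r_5 = 32
cx_6 = 120
cy_6 = 324
r_6 = 44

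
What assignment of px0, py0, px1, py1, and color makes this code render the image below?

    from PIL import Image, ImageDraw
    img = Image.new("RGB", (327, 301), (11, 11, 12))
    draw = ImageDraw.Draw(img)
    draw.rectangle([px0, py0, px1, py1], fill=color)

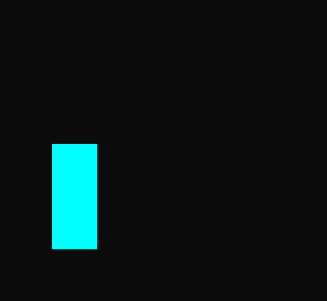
px0 = 52, py0 = 144, px1 = 96, py1 = 248, color = 'cyan'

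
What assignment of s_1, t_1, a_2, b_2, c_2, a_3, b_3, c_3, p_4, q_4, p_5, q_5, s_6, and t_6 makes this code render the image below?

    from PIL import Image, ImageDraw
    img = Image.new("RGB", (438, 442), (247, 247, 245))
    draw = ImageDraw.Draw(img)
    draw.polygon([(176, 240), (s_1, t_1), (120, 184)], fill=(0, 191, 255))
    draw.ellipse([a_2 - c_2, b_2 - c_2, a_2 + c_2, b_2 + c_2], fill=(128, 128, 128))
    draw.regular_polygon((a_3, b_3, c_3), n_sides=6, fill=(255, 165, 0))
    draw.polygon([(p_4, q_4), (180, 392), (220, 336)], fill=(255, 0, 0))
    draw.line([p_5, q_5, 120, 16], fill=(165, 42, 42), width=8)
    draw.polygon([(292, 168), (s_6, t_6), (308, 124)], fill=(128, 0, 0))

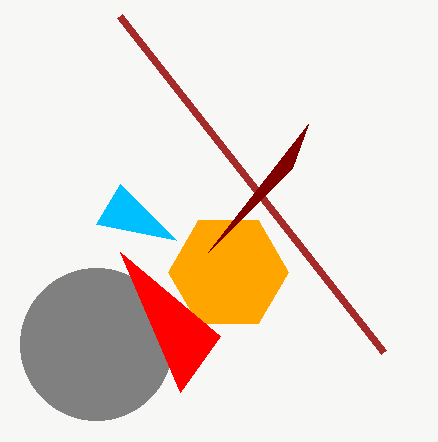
s_1 = 96; t_1 = 224; a_2 = 96; b_2 = 344; c_2 = 76; a_3 = 228; b_3 = 272; c_3 = 60; p_4 = 120; q_4 = 252; p_5 = 384; q_5 = 352; s_6 = 208; t_6 = 252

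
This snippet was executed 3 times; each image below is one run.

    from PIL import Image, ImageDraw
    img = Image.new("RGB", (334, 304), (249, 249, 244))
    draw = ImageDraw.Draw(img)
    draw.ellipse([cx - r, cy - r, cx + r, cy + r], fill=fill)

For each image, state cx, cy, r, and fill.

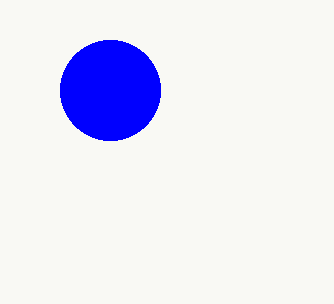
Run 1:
cx = 110; cy = 90; r = 50; fill = 'blue'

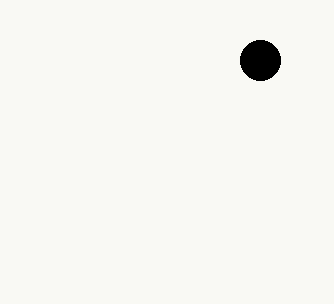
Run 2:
cx = 260, cy = 60, r = 20, fill = 'black'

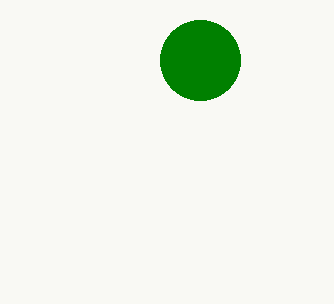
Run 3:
cx = 200, cy = 60, r = 40, fill = 'green'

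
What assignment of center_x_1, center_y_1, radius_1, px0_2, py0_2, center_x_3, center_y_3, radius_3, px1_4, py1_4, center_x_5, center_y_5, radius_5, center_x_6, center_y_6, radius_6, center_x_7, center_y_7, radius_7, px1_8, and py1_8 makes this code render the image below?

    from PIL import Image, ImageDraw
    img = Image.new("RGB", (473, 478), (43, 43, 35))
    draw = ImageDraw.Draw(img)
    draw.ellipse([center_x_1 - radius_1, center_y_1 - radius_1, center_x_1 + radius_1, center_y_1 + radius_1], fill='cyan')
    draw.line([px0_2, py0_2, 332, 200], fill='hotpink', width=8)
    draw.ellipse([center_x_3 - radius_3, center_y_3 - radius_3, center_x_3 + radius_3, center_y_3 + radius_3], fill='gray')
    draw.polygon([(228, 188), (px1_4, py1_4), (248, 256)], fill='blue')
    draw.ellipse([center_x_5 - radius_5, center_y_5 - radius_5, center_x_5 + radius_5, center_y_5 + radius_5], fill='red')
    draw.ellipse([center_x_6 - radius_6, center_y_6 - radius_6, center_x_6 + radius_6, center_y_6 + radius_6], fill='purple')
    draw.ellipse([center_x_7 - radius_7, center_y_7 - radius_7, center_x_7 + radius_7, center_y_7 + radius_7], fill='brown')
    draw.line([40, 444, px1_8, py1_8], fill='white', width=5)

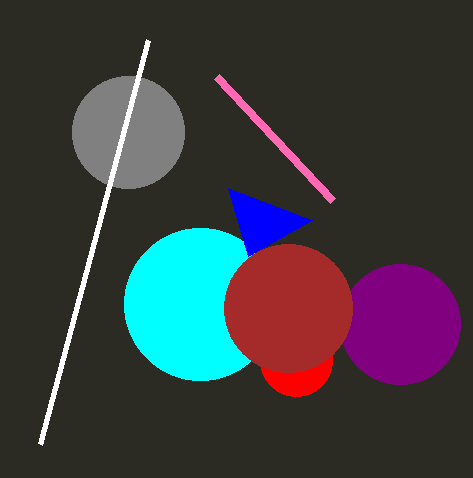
center_x_1 = 200, center_y_1 = 304, radius_1 = 76, px0_2 = 216, py0_2 = 76, center_x_3 = 128, center_y_3 = 132, radius_3 = 56, px1_4 = 312, py1_4 = 220, center_x_5 = 296, center_y_5 = 360, radius_5 = 36, center_x_6 = 400, center_y_6 = 324, radius_6 = 60, center_x_7 = 288, center_y_7 = 308, radius_7 = 64, px1_8 = 148, py1_8 = 40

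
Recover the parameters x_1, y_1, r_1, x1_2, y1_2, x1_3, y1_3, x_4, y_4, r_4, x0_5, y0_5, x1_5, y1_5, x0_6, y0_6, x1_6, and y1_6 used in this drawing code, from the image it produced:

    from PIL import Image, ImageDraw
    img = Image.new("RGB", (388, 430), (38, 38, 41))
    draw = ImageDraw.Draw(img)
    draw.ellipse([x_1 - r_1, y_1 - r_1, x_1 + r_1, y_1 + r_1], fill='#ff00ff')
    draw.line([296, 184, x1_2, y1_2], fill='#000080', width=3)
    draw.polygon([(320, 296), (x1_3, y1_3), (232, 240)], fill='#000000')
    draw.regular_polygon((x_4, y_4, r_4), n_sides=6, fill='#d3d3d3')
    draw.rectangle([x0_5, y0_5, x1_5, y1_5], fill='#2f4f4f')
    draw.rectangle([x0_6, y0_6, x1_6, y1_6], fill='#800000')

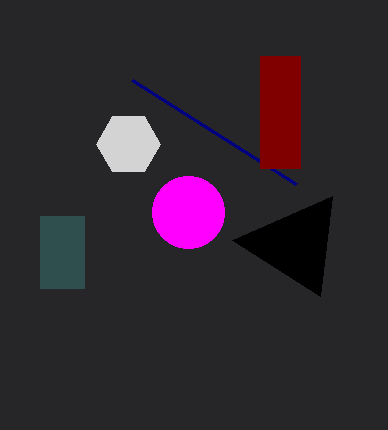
x_1 = 188
y_1 = 212
r_1 = 36
x1_2 = 132
y1_2 = 80
x1_3 = 332
y1_3 = 196
x_4 = 128
y_4 = 144
r_4 = 32
x0_5 = 40
y0_5 = 216
x1_5 = 84
y1_5 = 288
x0_6 = 260
y0_6 = 56
x1_6 = 300
y1_6 = 168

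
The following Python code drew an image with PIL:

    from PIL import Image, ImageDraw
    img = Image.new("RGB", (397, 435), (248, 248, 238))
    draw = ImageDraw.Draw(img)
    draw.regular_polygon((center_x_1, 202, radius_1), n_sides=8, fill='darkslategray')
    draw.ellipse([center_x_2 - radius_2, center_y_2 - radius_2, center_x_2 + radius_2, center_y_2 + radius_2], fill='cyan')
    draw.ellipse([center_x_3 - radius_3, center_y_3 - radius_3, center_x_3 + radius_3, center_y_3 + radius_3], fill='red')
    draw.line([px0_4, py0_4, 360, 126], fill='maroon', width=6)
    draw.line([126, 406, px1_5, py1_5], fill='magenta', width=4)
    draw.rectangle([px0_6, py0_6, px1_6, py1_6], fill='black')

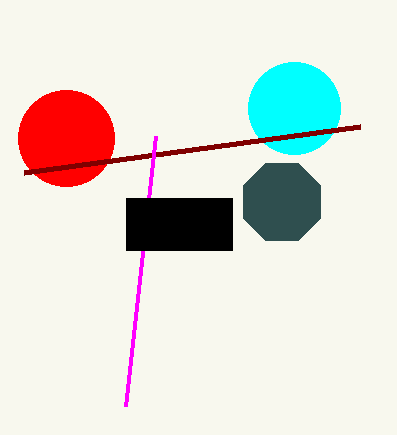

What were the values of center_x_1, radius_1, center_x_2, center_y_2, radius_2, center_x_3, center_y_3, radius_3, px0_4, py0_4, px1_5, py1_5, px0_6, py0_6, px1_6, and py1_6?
center_x_1 = 282, radius_1 = 42, center_x_2 = 294, center_y_2 = 108, radius_2 = 46, center_x_3 = 66, center_y_3 = 138, radius_3 = 48, px0_4 = 24, py0_4 = 172, px1_5 = 156, py1_5 = 136, px0_6 = 126, py0_6 = 198, px1_6 = 232, py1_6 = 250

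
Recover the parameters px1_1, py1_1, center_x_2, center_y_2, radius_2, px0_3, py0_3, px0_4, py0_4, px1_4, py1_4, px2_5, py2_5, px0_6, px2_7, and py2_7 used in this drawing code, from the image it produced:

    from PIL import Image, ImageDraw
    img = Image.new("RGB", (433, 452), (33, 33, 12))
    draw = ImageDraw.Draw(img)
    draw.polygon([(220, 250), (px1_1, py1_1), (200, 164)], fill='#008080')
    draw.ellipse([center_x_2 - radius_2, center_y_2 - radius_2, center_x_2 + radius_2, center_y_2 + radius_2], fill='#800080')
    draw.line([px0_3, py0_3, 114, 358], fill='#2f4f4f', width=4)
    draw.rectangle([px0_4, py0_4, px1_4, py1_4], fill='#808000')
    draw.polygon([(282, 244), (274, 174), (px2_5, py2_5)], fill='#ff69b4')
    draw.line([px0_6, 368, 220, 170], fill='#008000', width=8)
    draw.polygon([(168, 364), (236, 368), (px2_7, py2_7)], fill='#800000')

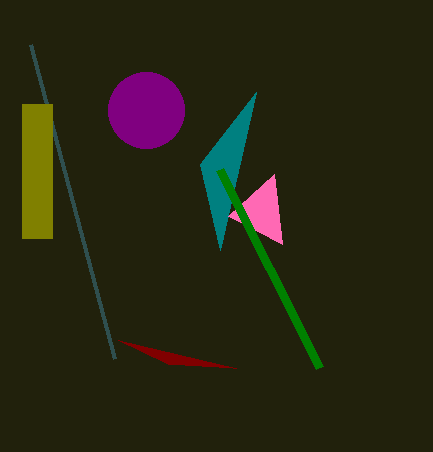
px1_1 = 256; py1_1 = 92; center_x_2 = 146; center_y_2 = 110; radius_2 = 38; px0_3 = 30; py0_3 = 44; px0_4 = 22; py0_4 = 104; px1_4 = 52; py1_4 = 238; px2_5 = 228; py2_5 = 216; px0_6 = 320; px2_7 = 118; py2_7 = 340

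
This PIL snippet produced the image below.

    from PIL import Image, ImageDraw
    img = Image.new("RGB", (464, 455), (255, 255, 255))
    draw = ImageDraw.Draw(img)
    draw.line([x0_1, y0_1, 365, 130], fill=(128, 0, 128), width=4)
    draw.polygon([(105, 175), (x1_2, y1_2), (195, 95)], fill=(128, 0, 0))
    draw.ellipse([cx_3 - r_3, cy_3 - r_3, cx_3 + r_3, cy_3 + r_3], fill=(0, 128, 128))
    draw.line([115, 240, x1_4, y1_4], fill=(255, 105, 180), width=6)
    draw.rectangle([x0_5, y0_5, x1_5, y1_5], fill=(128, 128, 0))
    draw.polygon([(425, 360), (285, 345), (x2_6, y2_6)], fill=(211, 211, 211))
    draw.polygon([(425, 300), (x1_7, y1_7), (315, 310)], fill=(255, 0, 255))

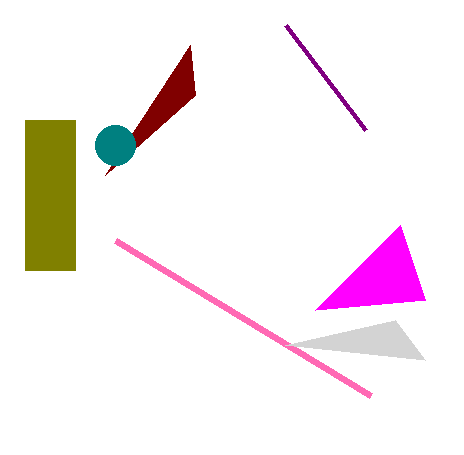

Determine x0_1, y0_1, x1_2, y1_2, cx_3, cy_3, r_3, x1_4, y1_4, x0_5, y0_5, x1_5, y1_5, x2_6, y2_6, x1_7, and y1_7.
x0_1 = 285
y0_1 = 25
x1_2 = 190
y1_2 = 45
cx_3 = 115
cy_3 = 145
r_3 = 20
x1_4 = 370
y1_4 = 395
x0_5 = 25
y0_5 = 120
x1_5 = 75
y1_5 = 270
x2_6 = 395
y2_6 = 320
x1_7 = 400
y1_7 = 225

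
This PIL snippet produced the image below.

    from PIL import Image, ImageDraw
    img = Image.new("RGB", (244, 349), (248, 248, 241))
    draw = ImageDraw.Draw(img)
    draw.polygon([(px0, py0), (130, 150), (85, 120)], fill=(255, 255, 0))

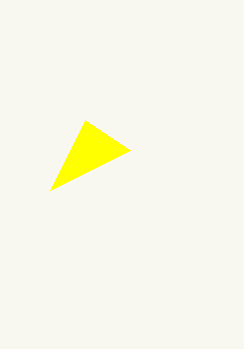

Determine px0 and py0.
px0 = 50, py0 = 190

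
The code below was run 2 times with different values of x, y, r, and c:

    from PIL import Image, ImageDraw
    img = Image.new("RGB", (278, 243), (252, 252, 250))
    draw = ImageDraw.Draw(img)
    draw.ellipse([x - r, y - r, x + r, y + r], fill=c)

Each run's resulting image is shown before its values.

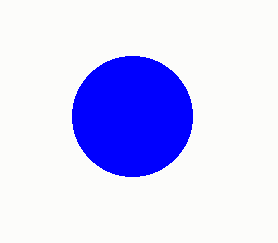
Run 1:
x = 132, y = 116, r = 60, c = 'blue'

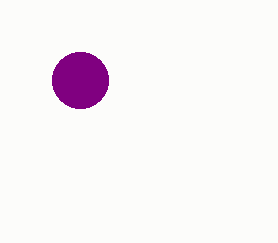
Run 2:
x = 80; y = 80; r = 28; c = 'purple'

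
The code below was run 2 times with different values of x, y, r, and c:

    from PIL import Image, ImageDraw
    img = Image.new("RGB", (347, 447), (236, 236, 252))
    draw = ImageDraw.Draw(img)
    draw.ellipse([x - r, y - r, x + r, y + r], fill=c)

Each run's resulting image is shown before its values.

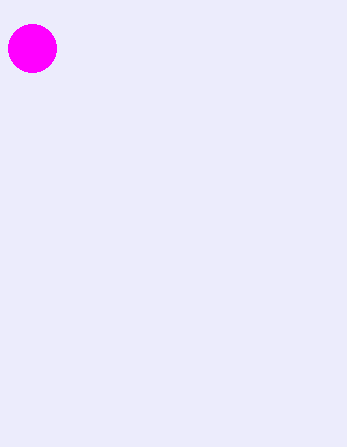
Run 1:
x = 32, y = 48, r = 24, c = 'magenta'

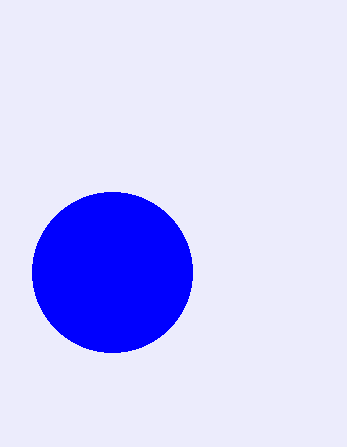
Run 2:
x = 112; y = 272; r = 80; c = 'blue'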